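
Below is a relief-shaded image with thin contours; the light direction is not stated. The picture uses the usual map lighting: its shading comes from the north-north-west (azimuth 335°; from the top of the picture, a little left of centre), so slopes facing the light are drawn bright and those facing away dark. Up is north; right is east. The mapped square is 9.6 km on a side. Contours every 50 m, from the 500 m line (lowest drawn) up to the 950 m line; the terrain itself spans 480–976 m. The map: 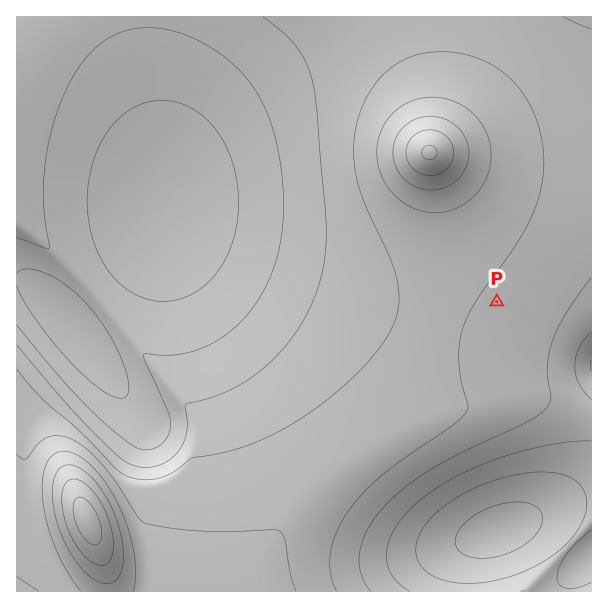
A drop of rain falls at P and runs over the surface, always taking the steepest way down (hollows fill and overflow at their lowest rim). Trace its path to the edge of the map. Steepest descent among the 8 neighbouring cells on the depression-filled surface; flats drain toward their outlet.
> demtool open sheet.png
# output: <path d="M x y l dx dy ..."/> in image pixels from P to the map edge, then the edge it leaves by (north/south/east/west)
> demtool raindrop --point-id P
<path d="M497 302l21 21 24 6 6 3 21 15 12 6 3 0 7 4"/>
exit: east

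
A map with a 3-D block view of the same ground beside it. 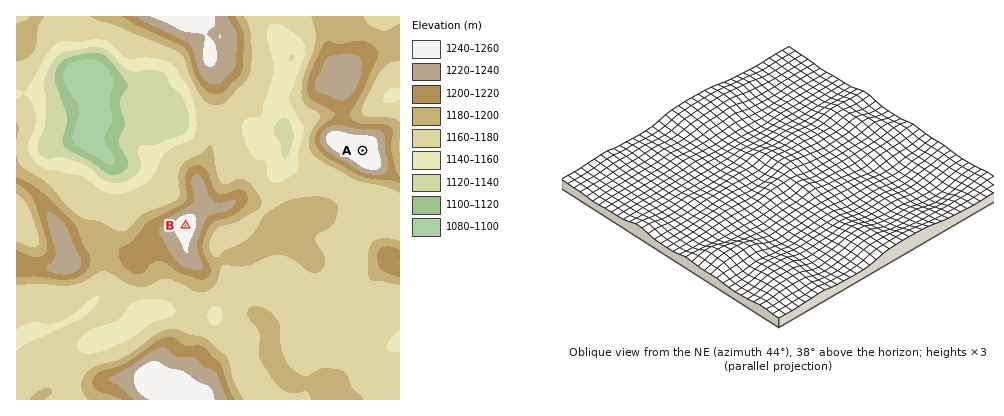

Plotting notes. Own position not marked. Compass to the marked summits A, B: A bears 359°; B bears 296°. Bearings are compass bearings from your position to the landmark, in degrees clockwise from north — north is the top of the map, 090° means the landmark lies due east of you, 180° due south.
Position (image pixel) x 365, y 313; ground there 1170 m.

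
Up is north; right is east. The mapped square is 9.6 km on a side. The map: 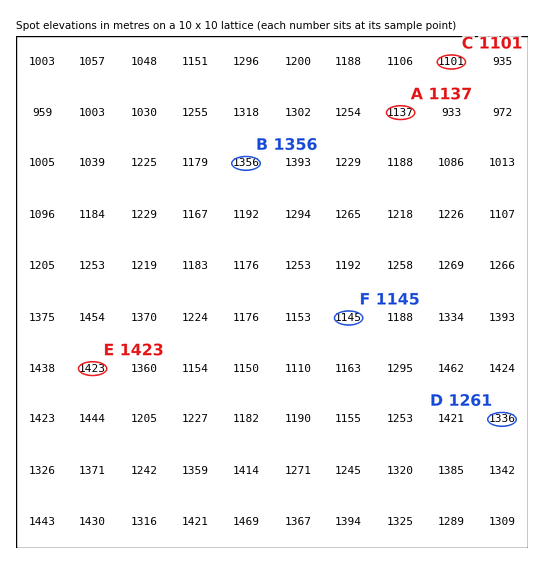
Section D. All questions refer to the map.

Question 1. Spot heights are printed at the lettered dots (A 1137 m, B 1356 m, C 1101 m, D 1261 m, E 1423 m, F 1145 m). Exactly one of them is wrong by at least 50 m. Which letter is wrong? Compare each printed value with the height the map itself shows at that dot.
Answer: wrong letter D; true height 1336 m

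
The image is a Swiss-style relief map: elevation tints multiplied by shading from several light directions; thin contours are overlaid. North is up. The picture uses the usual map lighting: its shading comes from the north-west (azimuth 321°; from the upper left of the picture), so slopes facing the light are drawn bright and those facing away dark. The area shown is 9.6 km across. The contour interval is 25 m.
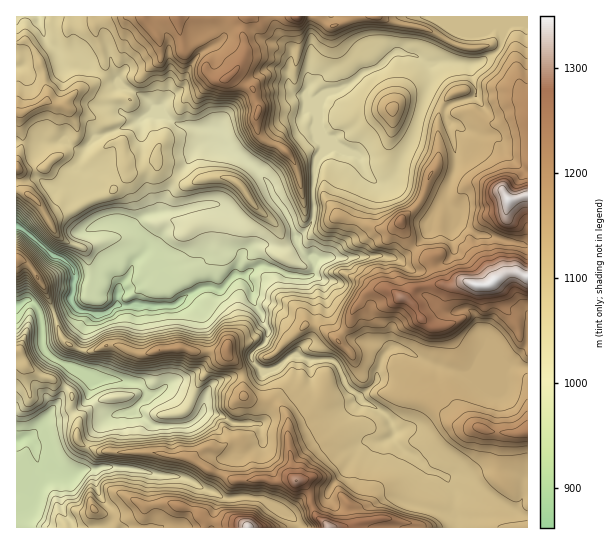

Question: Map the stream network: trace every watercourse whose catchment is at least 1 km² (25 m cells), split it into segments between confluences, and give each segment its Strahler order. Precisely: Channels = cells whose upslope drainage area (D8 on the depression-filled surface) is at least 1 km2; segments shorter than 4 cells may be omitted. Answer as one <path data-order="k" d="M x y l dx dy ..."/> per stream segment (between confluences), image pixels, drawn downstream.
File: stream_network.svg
<path data-order="1" d="M454 510l0-20-9-13"/><path data-order="1" d="M255 498l-5 0-1-1-26 1-8-5-9-3-12-8-13-5-23-2-7-2-4 0-6-3-6 0-1-1-7 0-1-2-25 0-2 2-13 0-13 6-10 0-8-4-8 0-9-8 0-2-1-2 0-6-2-2 0-5-8-8-4 0-2 3-4 0 0 1"/><path data-order="1" d="M491 497l-8-6-10-10-7-4-3 0-1-2-12 0-1 2-4 0"/><path data-order="2" d="M445 477l-7-4-8-2-19-17-6-3-12-12 0-2"/><path data-order="1" d="M365 442l17 0 11-5"/><path data-order="1" d="M263 441l-1-3 0-11-3-4-25 0-1-1-3 0-8-7-11-1-1-1-7 0-8 8-6 4-4 0-2 1-29 0-9-8-8-4-2-3 0-4 6-5 1 0 0-3 3-4 0-5"/><path data-order="2" d="M393 437l1-2 0-6-3-4-1-6-8-8-13-8-3 0-8-8"/><path data-order="3" d="M357 394l-11-9-1-4-3-3 0-4-4-8-8-7-24 0-4-2-13 0-4 4-14 8-12-2-6-5-2-3 0-4 7-8 7-4 2-9 2-1 0-3-6-7 0-5-1-1 0-3-4-4-5-9 0-12-2-2 0-2-4-4-1-4-3 0-1-2"/><path data-order="2" d="M145 390l-7-7-7 0-6-2-7 0-1-2-32 0-7-5-9-4-8-8-8-4-10-9 0-3-1-1 0-20-1-2 0-8-4-9-6-5-6 0-4 4-4 0 0 1"/><path data-order="2" d="M466 373l-8 0-5-3-4 0-6-3-10-2-22-11-5-4-7-1-1-2-7 0-9 10-1 8-4 8 0 5-3 7-12 10-5-1"/><path data-order="1" d="M479 373l-13 0"/><path data-order="1" d="M486 338l0 8-1 3-11 14-1 4-7 6"/><path data-order="4" d="M113 307l-7 6-17 0-2-2-6 0-3-1-7-8 0-7 2-1 0-11 2-5 0-3-4-6 0-3-9-8-12-5-29-26-4 0"/><path data-order="4" d="M242 275l-8 0-13 15-4 0-4-3-11 0-8 6-5 1-4 4-12 8-38-1-1 1-19 0-2 1"/><path data-order="3" d="M315 269l-1 1 0 3-4 4-9 0-2-2-12 0-10-6-4 0-7-3-7 0-17 9"/><path data-order="1" d="M365 257l-16 0-2 1-28 0-2 4-2 7"/><path data-order="3" d="M298 245l5 8 3 2 3 0 6 14"/><path data-order="1" d="M485 235l-8 0-11-9-8-1 0-3-4-5 0-7-8-9 0-7 1-1 0-3 2-1 2-11 4-9 0-19-1-1 0-6-1-1 0-4-2-1-2-11-3-3 0-6"/><path data-order="2" d="M134 229l12 10 0 3 1 1 0 6-6 8-8 6 0 4-3 4 0 3-11 11 0 2-1 2 0 5-1 1 0 8-4 4"/><path data-order="1" d="M127 223l7 6"/><path data-order="1" d="M187 209l-2 0-2 1-5 0-1 1-15 0-1 2-6 0-1 1-5 0-2 1-2 0-11 11 0 3"/><path data-order="1" d="M389 181l-2 1-10 0-3-1-9-10-2-5-2-4 0-3-11-8-17 0-3 2-13 12-4 6"/><path data-order="1" d="M82 173l-5-3 0-5 2-3 7-15"/><path data-order="2" d="M313 171l0 31 1 1 0 11-1 1 0 6-2 2-13 14 0 8"/><path data-order="2" d="M86 147l4-4 12-8 9-4 3 0 4-2 7-2 12-6 2 0 4-4 20 1 2 1 8 2"/><path data-order="1" d="M70 145l4 4 11 0 1-2"/><path data-order="1" d="M467 130l-2 0-8-7-6 0-5-6"/><path data-order="2" d="M321 122l0 28-7 9-1 12"/><path data-order="3" d="M173 121l5 4 8 0 1 1 6 0 1 1 19 0 1 2 4 0 5 5 3 5 0 3 3 4 5 5 5 3 7 7 1 0 19 18 4 7 3 9 8 10 8 16 2 2 0 3 3 4 0 9 4 6"/><path data-order="2" d="M169 117l4 4"/><path data-order="2" d="M446 117l-1-3 1-5 5-6 8-1 6-3 4 0 8-4 0-6-4-10-2-10-2-4"/><path data-order="1" d="M122 82l8 8 7 3 2 2 8 4 8 10 14 8"/><path data-order="1" d="M289 75l0 11 1 3 5 5 7 0 19 28"/><path data-order="2" d="M469 65l-3 0-1-2-10 0-1-1-29 0-4-4-6-3-4 0-1-1-7 0-1-1-7 0-1 1-3 0-16 15-2 0-4 2-4 0-14 12-8 3-10 8-4 1-8 10 0 17"/><path data-order="1" d="M61 62l-4-12-11-9-3-6 0-4-4-8 0-6"/><path data-order="1" d="M207 49l-6 4-8 9-2 4-2 3 0 2-3 6 0 6-1 3-7 7-7 4-8 8 0 4 6 8"/><path data-order="1" d="M501 41l0 6-7 7-4 1-9 7-12 3"/>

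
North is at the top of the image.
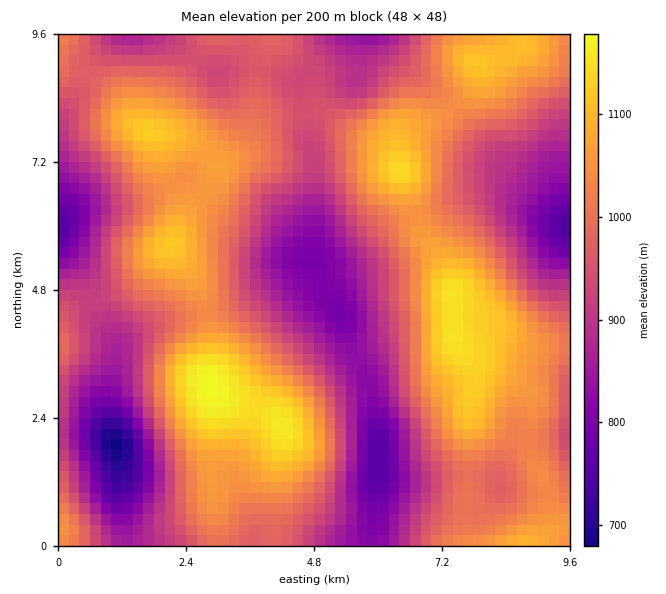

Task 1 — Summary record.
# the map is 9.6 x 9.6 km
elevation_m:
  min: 680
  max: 1180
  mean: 970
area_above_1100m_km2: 9.7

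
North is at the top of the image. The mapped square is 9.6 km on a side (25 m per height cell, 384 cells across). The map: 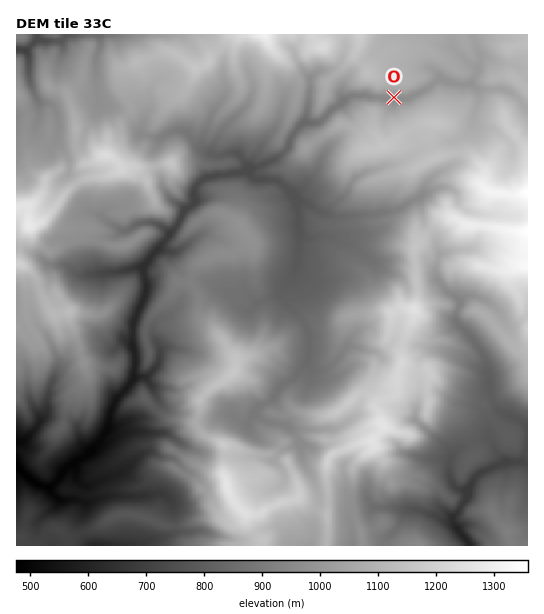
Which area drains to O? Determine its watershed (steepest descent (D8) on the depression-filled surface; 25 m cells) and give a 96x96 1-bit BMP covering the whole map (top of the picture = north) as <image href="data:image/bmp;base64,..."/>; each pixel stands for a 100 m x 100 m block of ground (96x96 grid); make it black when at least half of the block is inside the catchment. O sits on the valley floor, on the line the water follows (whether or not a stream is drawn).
<image width="96" height="96" href="data:image/bmp;base64,Qk2+BAAAAAAAAD4AAAAoAAAAYAAAAGAAAAABAAEAAAAAAIAEAAATCwAAEwsAAAIAAAAAAAAA////AAAAAAAAAAAAAAAAAAAAAAAAAAAAAAAAAAAAAAAAAAAAAAAAAAAAAAAAAAAAAAAAAAAAAAAAAAAAAAAAAAAAAAAAAAAAAAAAAAAAAAAAAAAAAAAAAAAAAAAAAAAAAAAAAAAAAAAAAAAAAAAAAAAAAAAAAAAAAAAAAAAAAAAAAAAAAAAAAAAAAAAAAAAAAAAAAAAAAAAAAAAAAAAAAAAAAAAAAAAAAAAAAAAAAAAAAAAAAAAAAAAAAAAAAAAAAAAAAAAAAAAAAAAAAAAAAAAAAAAAAAAAAAAAAAAAAAAAAAAAAAAAAAAAAAAAAAAAAAAAAAAAAAAAAAAAAAAAAAAAAAAAAAAAAAAAAAAAAAAAAAAAAAAAAAAAAAAAAAAAAAAAAAAAAAAAAAAAAAAAAAAAAAAAAAAAAAAAAAAAAAAAAAAAAAAAAAAAAAAAAAAAAAAAAAAAAAAAAAAAAAAAAAAAAAAAAAAAAAAAAAAAAAAAAAAAAAAAAAAAAAAAAAAAAAAAAAAAAAAAAAAAAAAAAAAAAAAAAAAAAAAAAAAAAAAAAAAAAAAAAAAAAAAAAAAAAAAAAAAAAAAAAAAAAAAAAAAAAAAAAAAAAAAAAAAAAAAAAAAAAAAAAAAAAAAAAAAAAAAAAAAAAAAAAAAAAAAAAAAAAAAAAAAAAAAAAAAAAAAAAAAAAAAAAAAAAAAAAAAAAAAAAAAAAAAAAAAAAAAAAAAAAAAAAAAAAAAAAAAAAAAAAAAAAAAAAAAAAAAAAAAAAAAAAAAAAAAAAAAAAAAAAAAAAAAAAAAAAAAAAAAAAAAAAAAAAAAAAAAAAAAAAAAAAAAAAAAAAAAAAAAAAAAAAAAAAAAAAAAAAAAAAAAAAAAAAAAAAAAAAAAAAAAAAAAAAAAAAAAAAAAAAAAAAAAAAAAAAAAAAAAAAAAAAAAAAAAAAAAAAAAAAAAAAAAAAAAAAAAAAAAAAAAAAAAAAAAAAAAAAAAAAAAAAAAAAAAAAAAAAAAAAAAAAAAAAAAAAAAAAAAAAAAAAAAAAAAAAAAAAAAAAAAAAAAAAAAAAAAAAAAAAAAAAAAAAAAAAH8AAAAAAAAAAAAAAf8AAAAAAAAAAAAAAP8AAAAAAAAAAAAAAP8AAAAAAAAAAAAAAP8AAAAAAAAAAAAAAf8AAAAAAAAAAAAAA/8AAAAAAAAAAAADh/8AAAAAAAAAAAAD//8AAAAAAAAAAAAD//8AAAAAAAAAAAAH//8AAAAAAAAAAAAH//8AAAAAAAAAAAAH//8AAAAAAAAAAAAf//8AAAAAAAAAAAA///8AAAAAAAAAAAB///8AAAAAAAAAAAD///8AAAAAAAAAAAH///8AAAAAAAAAAAH///8AAAAAAAAAAAH///8AAAAAAAAAAAH///8AAAAAAAAAAAP///8AAAAAAAAAAD////8AAAAAAAAAAD////8AAAAAAAAAAH////8AAAAAAAAAAP////8AAAAAAAAAAP////8AAAAAAAAAAP////8AAAAAAAAAAP////8AAAAAAAAAAP////8="/>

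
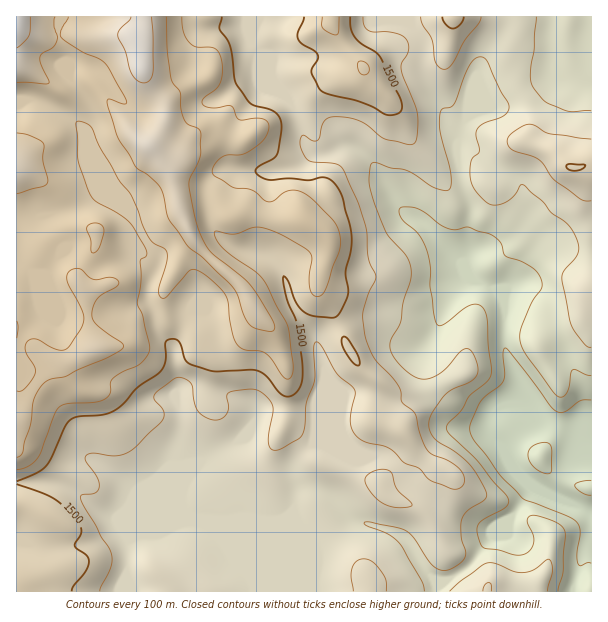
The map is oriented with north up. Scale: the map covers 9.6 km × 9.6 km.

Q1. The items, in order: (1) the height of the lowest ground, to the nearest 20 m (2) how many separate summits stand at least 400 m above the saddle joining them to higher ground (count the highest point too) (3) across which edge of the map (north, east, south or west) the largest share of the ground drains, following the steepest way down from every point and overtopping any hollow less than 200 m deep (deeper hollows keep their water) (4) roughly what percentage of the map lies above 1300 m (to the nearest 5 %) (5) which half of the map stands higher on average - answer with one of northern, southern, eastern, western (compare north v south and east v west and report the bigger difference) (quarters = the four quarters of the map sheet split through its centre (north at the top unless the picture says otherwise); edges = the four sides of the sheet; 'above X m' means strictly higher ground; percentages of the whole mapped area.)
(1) The lowest ground is at about 1040 m.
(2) Counting only tops that stand 400 m proud, the map has 1 summit.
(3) Most of the ground drains across the eastern edge.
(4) Ground above 1300 m makes up about 80 % of the sheet.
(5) Taken as a whole, the western half is higher than the eastern.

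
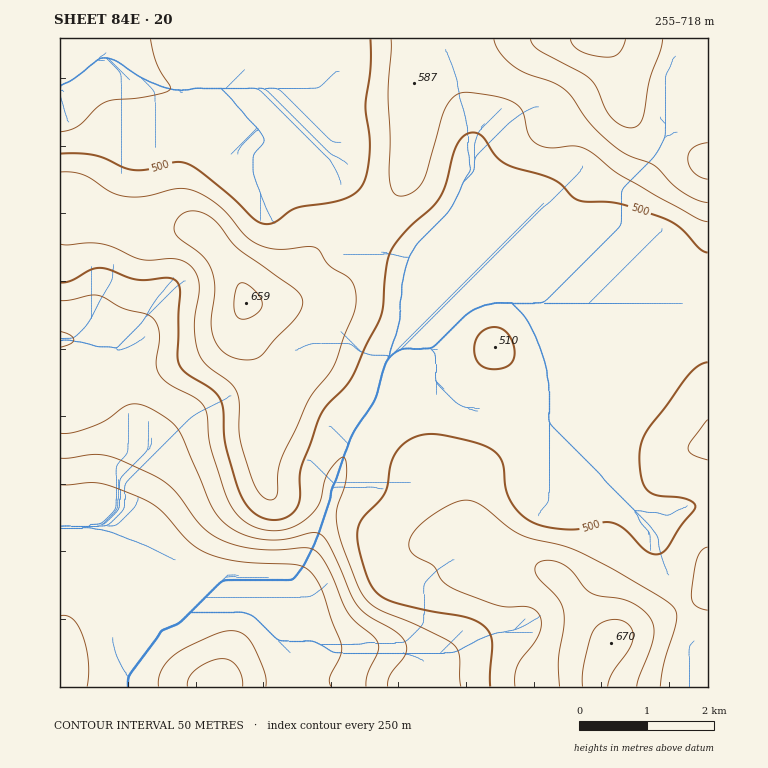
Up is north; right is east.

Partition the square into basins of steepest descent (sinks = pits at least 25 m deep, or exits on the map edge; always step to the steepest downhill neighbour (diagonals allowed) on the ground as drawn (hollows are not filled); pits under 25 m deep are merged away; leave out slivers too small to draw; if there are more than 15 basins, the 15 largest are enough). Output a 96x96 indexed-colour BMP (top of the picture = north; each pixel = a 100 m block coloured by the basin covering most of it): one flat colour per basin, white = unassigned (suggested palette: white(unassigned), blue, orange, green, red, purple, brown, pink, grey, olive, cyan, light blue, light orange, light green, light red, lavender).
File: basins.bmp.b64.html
<image width="96" height="96" href="data:image/bmp;base64,Qk12EgAAAAAAAHYAAAAoAAAAYAAAAGAAAAABAAQAAAAAAAASAAATCwAAEwsAABAAAAAAAAAA////ALR3HwAOf/8ALKAsACgn1gC9Z5QAS1aMAMJ34wB/f38AIr28AM++FwDox64AeLv/AIrfmACWmP8A1bDFABERERERERERERERERERERERERERERERERERERERERERERERERERERMzMzMzMzMzMxERERERERERERERERERERERERERERERERERERERERERERERERERERMzMzMzMzMzMxEREREREREREREREREREREREREREREREREREREREREREREREREREREzMzMzMzMzMxEREREREREREREREREREREREREREREREREREREREREREREREREREREzMzMzMzMzMxEREREREREREREREREREREREREREREREREREREREREREREREREREREzMzMzMzMzMxERERERERERERERERERERERERERERERERERERERERERERERERERERETMzMzMzMzMxERERERERERERERERERERERERERERERERERERERERERERERERERERERMzMzMzMzMxEREREREREREREREREREREREREREREREREREREREREREREREREREREREzMzMzMzMxERERERERERERERERERERERERERERERERERERERERERERERERERERERERMzMzMzMxERERERERERERERERERERERERERERERERERERERERERERERERERERERERETMzMzMxEREREREREREREREREREREREREREREREREREREREREREREREREREREREREREzMzMxERERERERERERERERERERERERERERERERERERERERERERERERERERERERERERMzMxERERERERERERERERERERERERERERERERERERERERERERERERERERERERERERERMxERERERERERERERERERERERERERERERERERERERERERERERERERERERERERERERExERERERERERERERERERERERERERERERERERERERERERERERERERERERERERERERERERERERERERERERERERERERERERERERERERERERERERERERERERERERERERERERERERERERERERERERERERERERERERERERERERERERERERERERERERERERERERERERERERERERERERERERERERERERERERERERERERERERERERERERERERERERERERERERERERERERERERERERERERERERERERERERERERERERERERERERERERERERERERERERERERERERERERERERERERERERERERERERERERERERERERERERERERERERERERERERERERERERERERERERERERERERERERERERERERERERERERERERERERERERERERERERERERERERERERERERERERERERERERERERERERERERERERERERERERERERERERERERERERERERERERERERERERERERERERERERERERERERERERERERERERERERERERERERERERERERERERERERERERERERERERERERERERERERERERERERERERERERERERERERERERERERERERERERERERERERERERERERERERERERERERERERERERERERERERERERERERERERERERERERERERERERERERERERERERERERERERERERERERERERERERERERERERERERERERERERERERERERERERERERERERERERERERERERERERERERERERERERERERERERERERERERERERERERERERERERERERERERERERERERERERERERERERERERERERERERERERERERERERERERERERERERERERERERERERERERERERERERERERERERERERERERERERERERERERERERERERERERERERERERERERERERERERERERERERERERERERERERERERERERERERERERERERERERERERERERERERERERERERERERERERERERERERERERERERERERERERERERERERERERERERERERERERERERERERERERERERERERERERERERERERERERERERERERERERERERERERERERERERERERERERERERERERERERERERERERERERERERERERERERERERERERERERERERERERERERERERERERERERERERERERERERERERERERERERERERERERERERERERERERERERERERERERERERERERERERERERERERERERERERERERERERERERERERERERERERERERERERERERERERERERERERERERERERERERERERERERERERERERERERERERERERERERERERERERERERERERERERERERERERERERERERERERERERERERERERERERERERERERERERERERERERERERERERERERERERERERERERERERERERERERERERERERERERERERERERERERERERERERERERERERERERERERERERERERERERERERERERERERERERERERERERERERERERERERERERERERERERERERERERERERERERERERERERERERERERERERERERERERERERERERERERERERERERERERERERERERERERERERERERERERERERERERERERERERERERERERERERERERERERERERERERERERERERERERERERERERERERERERERERERERERERERERERERERERERERERERERERERERERERERERERERERERERERERERERERERERERERERERERERERERERERERERERERERERERERERERERERERERERERERERERERERERERERERERERERERERERERERERERERERERERERERERERERERERERERERERERERERERERERERERERERERERERERERERERERERERERERERERERERERERERERERERERERERERERERERERERERERERERERERERERERERERERERERERERERERERERERERERERERERERERERERERERERERERERERERERERERERERERERERERERERERERERERERERERERERERERERERERERERERERERERERERERERERERERERERERERERERERERERERERERERERERERERERERERERERERERERERERERERERERERERERERERERERERERERERERERERERERERERERERERERERERERERERERERERERERERERERERERERERERERERERERERERERERERERERERERERERERERERERERERERERERERERERERERERERERERERERERERERERERERERERERERERERERERERERERERERERERERERERERERERERERERERERERERERERERERERERERERERERERERERERERERERERERERERERERERERERERERERERERERERERERERERERERERERERERERERERERERERERERERERERERERERERERERERERERERERERERERERERERERERERERERERERERERERERERERERERERERERERERERERERERERERERERERERERERERERERERERERERERERERERERIiIRERERERERERERERERERERERERERERERERERERERERERERERERERERERERERESIiIiERERERERERERERERERERERERERERERERERERERERERERERERERERERERERESIiIiIREREREREREREREREREREREREREREREREREREREREREREREREREREREREREiIiIiIREREREREREREREREREREREREREREREREREREREREREREREREREREREREREiIiIiIhERERERERERERERERERERERERERERERERERERERERERERERERERERERERIiIiIiIhERERERERERERERERERERERERERERERERERERERERERERERERERERERESIiIiIiIiERERERERERERERERERERERERERERERERERERERERERERERERERERERESIiIiIiIiIREREREREREREREREREREREREREREREREREREREREREREREREREREREiIiIiIiIiIhERERERERERERERERERERERERERERERERERERERERERERERERERERIiIiIiIiIiIiIRERERERERERERERERERERERERERERERERERERERERERERERERESIiIiIiIiIiIiIiERERERERERERERERERERERERERERERERERERERERERESIiIiIiIiIiIiIiIiIiIiIhERERERERERERERERERERERERERERERERERERERIiIiIiIiIiIiIiIiIiIiIiIiIiIRERERERERERERERERERERERERERERERERERIiIiIiIiIiIiIiIiIiIiIiIiIiIiIhEREREREREREREREREREREREREREREREREiIiIiIiIiIiIiIiIiIiIiIiIiIiIiIiERERERERERERERERERERERERERERERESIiIiIiIiIiIiIiIiIiIiIiIiIiIiIiIiERERERERERERERERERERERERERERERESIiIiIiIiIiIiIiIiIiIiIiIiIiIiIiIiIRERERERERERERERERERERERERERERESIiIiIiIiIiIiIiIiIiIiIiIiIiIiIiIiIhERERERERERERERERERERERERERERESIiIiIiIiIiIiIiIiIiIiIiIiIiIiIiIiIhERERERERERERERERERERERERERERESIiIiIiIiIiIiIiIiIiIiIiIiIiIiIiIiIhERERERERERERERERERERERERERERESIiIiIiIiIiIiIiIiIiIiIiIiIiIiIiIiIiERERERERERERERERERERERERERERESIiIiIiIiIiIiIiIiIiIiIiIiIiIiIiIiIiERERERERERERERERERERERERERERESIiIiIiIiIiIiIiIiIiIiIiIiIiIiIiIiIiERERERERERERERERERERERERERERESIiIiIiIiIiIiIiIiIiIiIiIiIiIiIiIiIiERERERERERERERERERERERERERERESIiIiIiIiIiIiIiIiIiIiIiIiIiIiIiIiIiERERERERERERERERERERERERERERESIiIiIiIiIiIiIiIiIiIiIiIiIiIiIiIiIiERERERERERERERERERERERERERERESIiIiIiIiIiIiIiIiIiIiIiIiIiIiIiIiIiERERERERERERERERERERERERERERESIiIiIiIiIiIiIiIiIiIiIiIiIiIiIiIiIiERERERERERERERERERERERERERERESIiIiIiIiIiIiIiIiIiIiIiIiIiIiIiIiIiERERERERERERERERERERERERERERESIiIiIiIiIiIiIiIiIiIiIiIiIiIiIiIiIiERERERERERERERERERERERERERERESIiIiIiIiIiIiIiIiIiIiIiIiIiIiIiIiIiERERERERERERERERERERERERERERESIiIiIiIiIiIiIiIiIiIiIiIiIiIiIiIiIiERERERERERERERERERERERERERERESIiIiIiIiIiIiIiIiIiIiIiIiIiIiIiIiIiERERERERERERERERERERERERERERESIiIiIiIiIiIiIiIiIiIiIiIiIiIiIiIiIiERERERERERERERERERERERERERERESIiIiIiIiIiIiIiIiIiIiIiIiIiIiIiIiIiERERERERERERERERERERERERERERESIiIiIiIiIiIiIiIiIiIiIiIiIiIiIiIiIiERERERERERERERERERERERERERERESIiIiIiIiIiIiIiIiIiIiIiIiIiIiIiIiIiERERERERERERERERERERERERERERESIiIiIiIiIiIiIiIiIiIiIiIiIiIiIiIiIiERERERERERERERERERERERERERERESIiIiIiIiIiIiIiIiIiIiIiIiIiIiIiIiIiEREREREREREREREREREREREREREREQ=="/>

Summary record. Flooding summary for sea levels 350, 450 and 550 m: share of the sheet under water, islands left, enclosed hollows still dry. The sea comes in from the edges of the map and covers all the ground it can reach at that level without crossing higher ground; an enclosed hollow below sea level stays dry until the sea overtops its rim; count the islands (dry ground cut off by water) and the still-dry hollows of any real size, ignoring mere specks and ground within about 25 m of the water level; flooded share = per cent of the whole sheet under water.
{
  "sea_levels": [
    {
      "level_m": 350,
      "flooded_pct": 12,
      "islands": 0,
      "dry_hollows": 0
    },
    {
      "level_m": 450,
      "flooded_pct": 22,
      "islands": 0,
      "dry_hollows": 0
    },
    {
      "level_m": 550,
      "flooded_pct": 76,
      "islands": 0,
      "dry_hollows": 0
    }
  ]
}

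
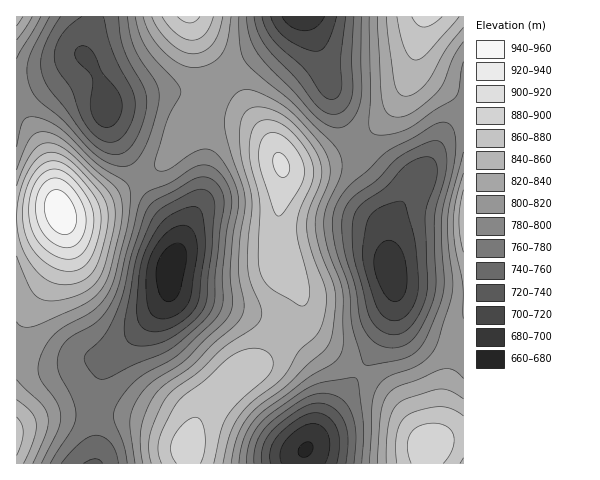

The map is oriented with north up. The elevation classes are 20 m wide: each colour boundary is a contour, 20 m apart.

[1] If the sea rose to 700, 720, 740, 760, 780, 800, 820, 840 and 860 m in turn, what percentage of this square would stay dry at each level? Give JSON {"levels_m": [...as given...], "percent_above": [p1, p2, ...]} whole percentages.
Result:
{"levels_m": [700, 720, 740, 760, 780, 800, 820, 840, 860], "percent_above": [96, 91, 83, 73, 62, 49, 35, 25, 15]}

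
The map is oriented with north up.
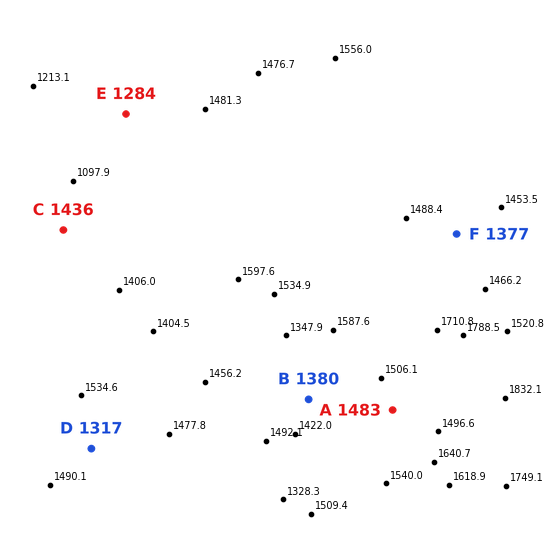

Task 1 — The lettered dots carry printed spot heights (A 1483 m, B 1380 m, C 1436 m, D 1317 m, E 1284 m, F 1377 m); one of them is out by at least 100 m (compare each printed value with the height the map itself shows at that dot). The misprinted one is C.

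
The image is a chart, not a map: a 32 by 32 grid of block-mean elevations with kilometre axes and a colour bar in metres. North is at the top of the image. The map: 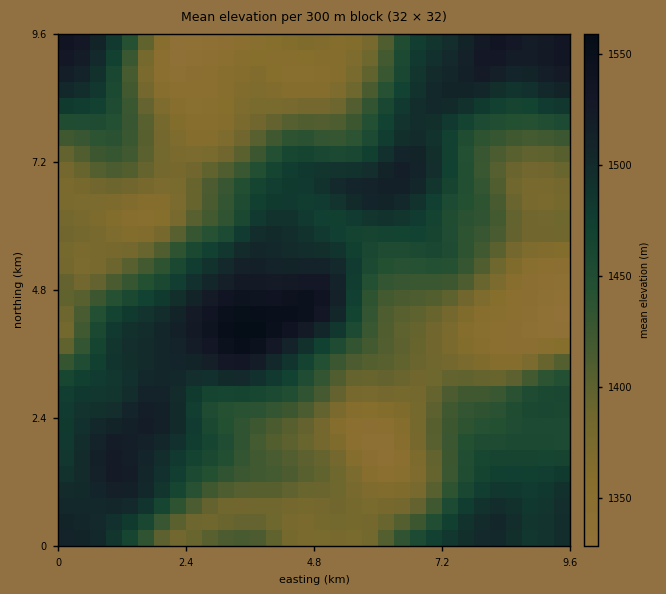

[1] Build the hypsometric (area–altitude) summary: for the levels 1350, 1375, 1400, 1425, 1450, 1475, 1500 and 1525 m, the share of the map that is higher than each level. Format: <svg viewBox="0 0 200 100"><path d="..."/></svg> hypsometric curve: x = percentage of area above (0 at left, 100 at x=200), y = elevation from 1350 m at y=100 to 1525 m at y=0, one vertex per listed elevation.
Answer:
<svg viewBox="0 0 200 100"><path d="M191 100l-24-14-33-15-22-14-22-14-25-14-31-15-25-14"/></svg>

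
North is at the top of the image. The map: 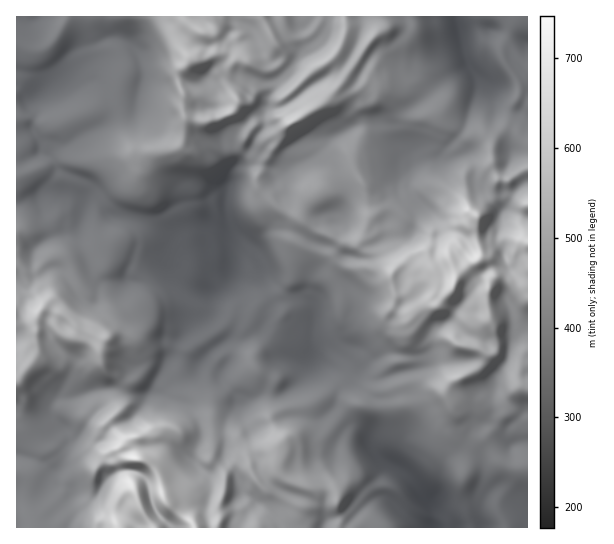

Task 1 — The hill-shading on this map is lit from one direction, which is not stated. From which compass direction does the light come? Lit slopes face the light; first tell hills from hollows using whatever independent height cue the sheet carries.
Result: NW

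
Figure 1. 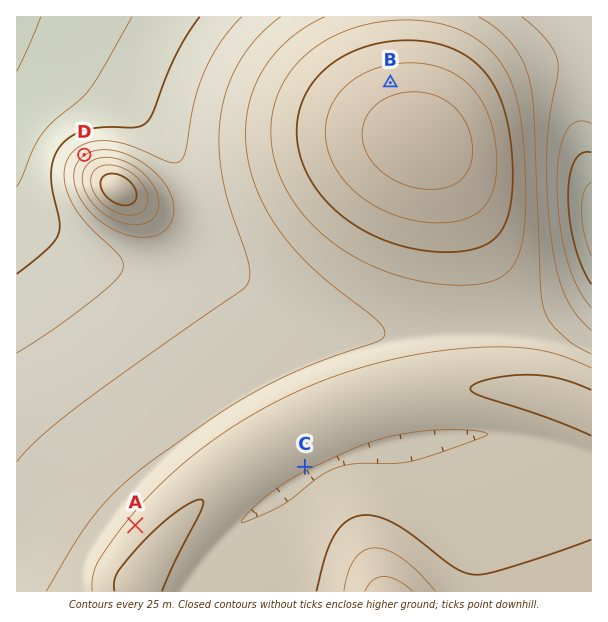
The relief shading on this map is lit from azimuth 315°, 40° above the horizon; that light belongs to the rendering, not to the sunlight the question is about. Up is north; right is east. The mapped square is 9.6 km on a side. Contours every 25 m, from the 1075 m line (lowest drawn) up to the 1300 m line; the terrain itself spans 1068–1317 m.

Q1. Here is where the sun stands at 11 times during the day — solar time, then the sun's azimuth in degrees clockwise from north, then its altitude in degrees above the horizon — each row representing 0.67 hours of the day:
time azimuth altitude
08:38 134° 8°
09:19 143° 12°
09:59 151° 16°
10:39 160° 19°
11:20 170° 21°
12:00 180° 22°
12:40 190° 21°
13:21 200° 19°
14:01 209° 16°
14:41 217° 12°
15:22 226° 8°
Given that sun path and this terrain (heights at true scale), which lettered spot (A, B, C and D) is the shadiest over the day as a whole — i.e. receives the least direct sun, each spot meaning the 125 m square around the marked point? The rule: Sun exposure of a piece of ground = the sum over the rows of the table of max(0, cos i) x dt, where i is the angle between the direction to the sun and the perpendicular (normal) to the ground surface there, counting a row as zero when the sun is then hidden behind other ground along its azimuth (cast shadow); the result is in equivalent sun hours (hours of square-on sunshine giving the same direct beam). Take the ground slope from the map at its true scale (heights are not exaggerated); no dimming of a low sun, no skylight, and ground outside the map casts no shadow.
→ D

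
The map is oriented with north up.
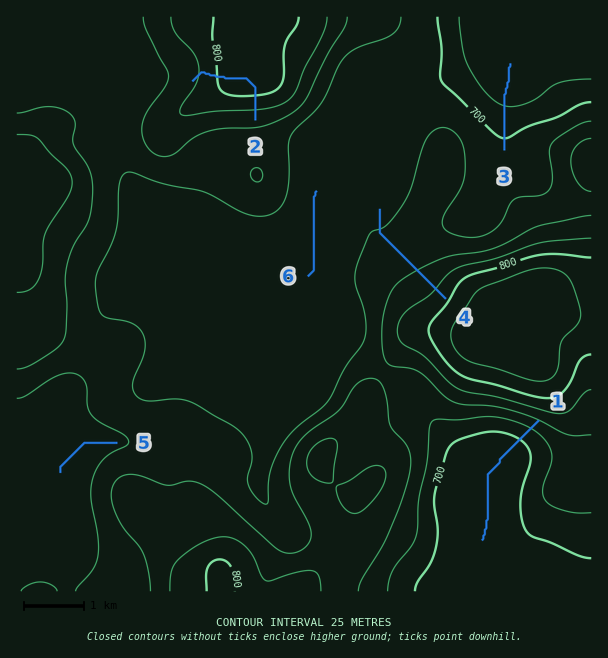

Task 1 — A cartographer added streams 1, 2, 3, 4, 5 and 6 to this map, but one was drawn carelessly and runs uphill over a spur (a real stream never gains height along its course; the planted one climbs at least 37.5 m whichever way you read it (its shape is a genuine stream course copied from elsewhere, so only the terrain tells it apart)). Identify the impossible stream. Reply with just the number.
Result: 2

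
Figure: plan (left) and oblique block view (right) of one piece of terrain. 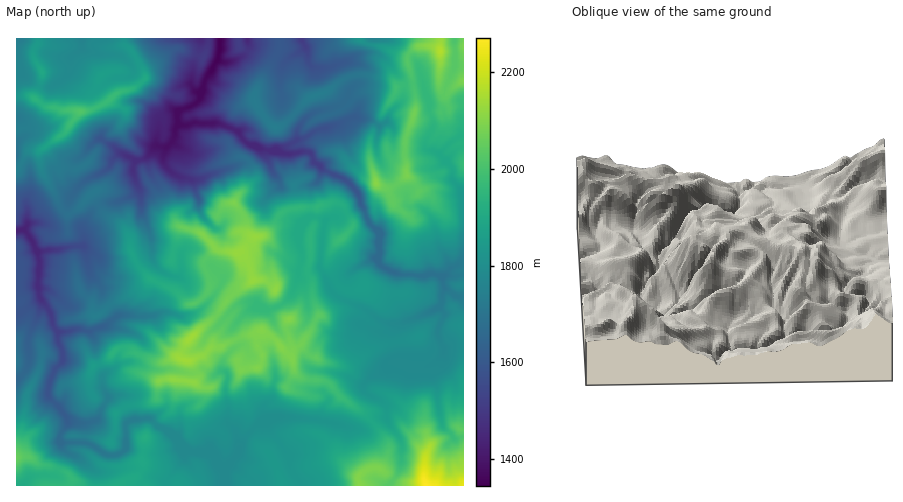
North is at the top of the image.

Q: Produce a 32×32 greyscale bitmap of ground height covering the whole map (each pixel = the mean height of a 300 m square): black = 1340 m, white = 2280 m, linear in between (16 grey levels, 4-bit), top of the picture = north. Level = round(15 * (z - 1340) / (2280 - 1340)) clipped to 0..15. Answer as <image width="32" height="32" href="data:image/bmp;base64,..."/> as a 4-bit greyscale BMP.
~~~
<image width="32" height="32" href="data:image/bmp;base64,Qk12AgAAAAAAAHYAAAAoAAAAIAAAACAAAAABAAQAAAAAAAACAAATCwAAEwsAABAAAAAAAAAAAAAAABEREQAiIiIAMzMzAERERABVVVUAZmZmAHd3dwCIiIgAmZmZAKqqqgC7u7sAzMzMAN3d3QDu7u4A////AJmqmImZiIh3eIiIisy73u6qmXeImYh3d3iIiJq8us7dunZnd4mHd3d4iIiZmrrNu6l2ZoeJh4d3eIiIiImpvLuIdVZ3d4iIh3d4iIiJmaubdlVneIiZmYiIiImZmYmqmXZGd3eJqrupmJqqqoiIiYlmRnh4m8zMuqqruqmHd3eIVkRoiaq8zLvMq7qZh3d3eFVUZ4mqvMzLzLy7mIh3d3dVRFV4iavMy8zMupiHd4d3RDRVVniKvLu8vLuYd3d3d0Q0VmZneKq7qqu7mIiHd2dDNFZneImru7q6qoiIiIdmQkRVVomZmrvMypmIiHd3Z0I0VFeIiZu7zLqZiHdmdmZCNERXh4mbzMyqmZmGeId3MkREV4eKq7zMuZmahniIhyNFRWd2m7qry6mZmZZ5qZgzRVVmVomIu7mamZl3m6qpRFVmVURmZquneImYWbu6qFVmVWU0QzR5l1ZmZWu7uqhmZmVEMyIzRWZFVEaLq7qZZ3ZmQyISI0VTMzRXiqupmWeIZUQyESNEIzM0VnmrqZlniYZWQhESIjVlRERXirqqZ5qpiGMhEiRWVlVVVoq6qomZmalkIhE0ZlVmVVaaurp4d4iZl0IRI1ZVVWVWmqq7eId4iIhTIRNFRERFZoqqy3h3d3iGVDISNERERFeKu8t4d3d4dUQyEiNENFZ3ibzL"/>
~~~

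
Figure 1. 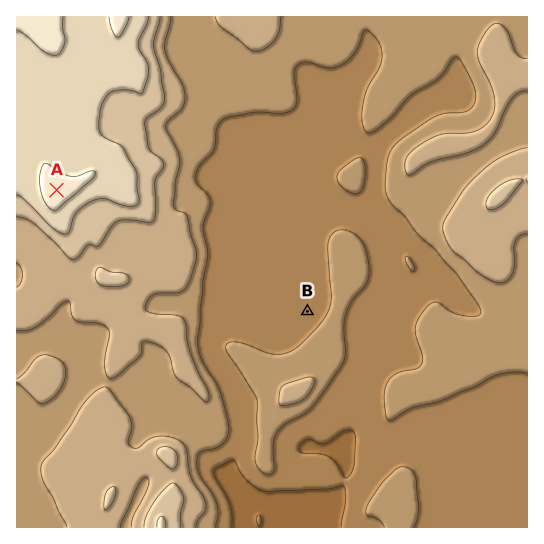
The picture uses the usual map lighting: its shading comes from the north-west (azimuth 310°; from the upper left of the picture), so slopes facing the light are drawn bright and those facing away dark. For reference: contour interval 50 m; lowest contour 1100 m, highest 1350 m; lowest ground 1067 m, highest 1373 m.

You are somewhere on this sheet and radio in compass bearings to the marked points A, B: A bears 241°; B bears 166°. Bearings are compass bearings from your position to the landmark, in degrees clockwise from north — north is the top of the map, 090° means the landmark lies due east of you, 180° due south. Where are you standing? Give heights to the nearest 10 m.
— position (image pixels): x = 250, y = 83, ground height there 1180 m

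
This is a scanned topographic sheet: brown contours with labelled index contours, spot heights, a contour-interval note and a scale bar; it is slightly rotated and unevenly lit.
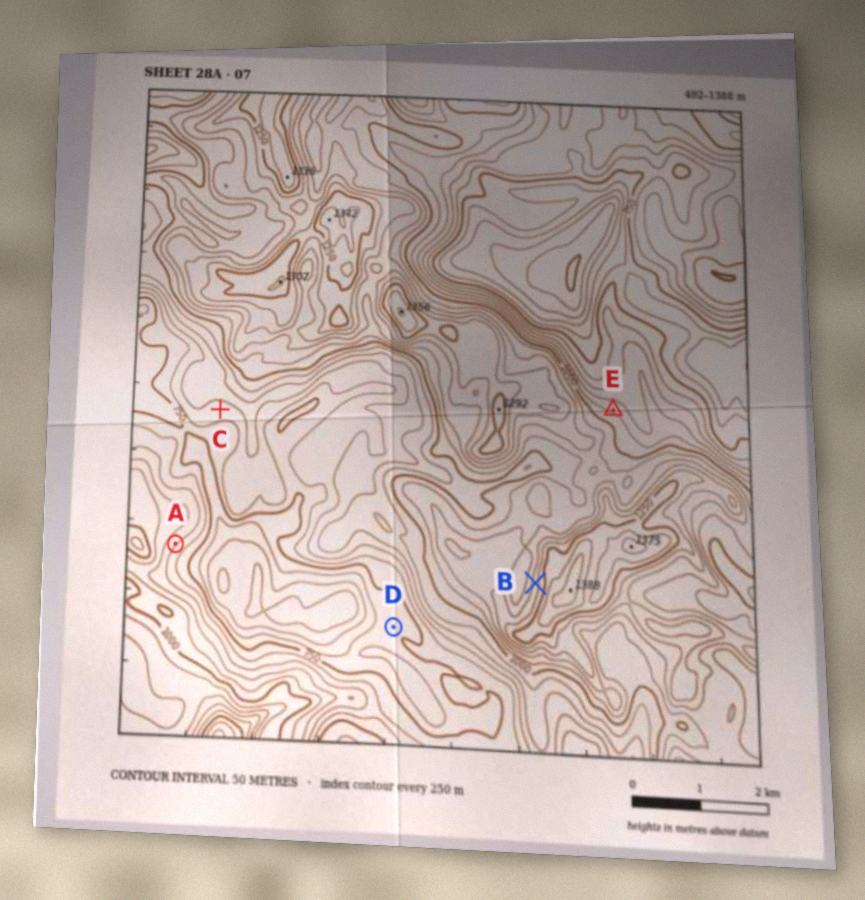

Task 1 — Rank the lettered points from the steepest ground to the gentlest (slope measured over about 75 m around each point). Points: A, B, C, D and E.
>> B A E C D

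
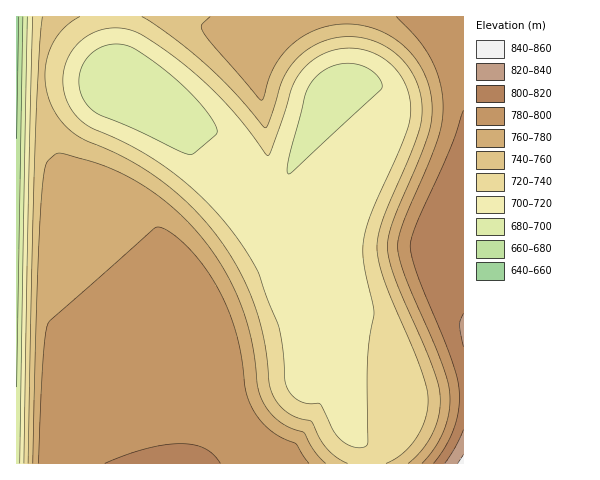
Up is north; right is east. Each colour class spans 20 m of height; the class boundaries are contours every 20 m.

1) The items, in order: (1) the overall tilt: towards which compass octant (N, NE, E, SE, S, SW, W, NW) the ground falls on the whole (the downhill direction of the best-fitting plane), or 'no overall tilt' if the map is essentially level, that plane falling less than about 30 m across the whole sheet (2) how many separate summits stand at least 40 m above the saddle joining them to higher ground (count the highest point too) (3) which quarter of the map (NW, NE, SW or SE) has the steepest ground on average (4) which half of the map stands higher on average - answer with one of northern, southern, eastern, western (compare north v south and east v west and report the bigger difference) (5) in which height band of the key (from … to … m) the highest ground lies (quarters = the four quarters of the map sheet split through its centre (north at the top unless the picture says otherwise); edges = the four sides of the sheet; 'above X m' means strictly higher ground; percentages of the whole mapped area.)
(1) On the whole the ground falls towards the north.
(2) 2 summits rise at least 40 m above their surroundings.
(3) The steepest ground, on average, is in the north-west quarter.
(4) Taken as a whole, the southern half is higher than the northern.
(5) Between 840 and 860 m: that is the band holding the highest ground.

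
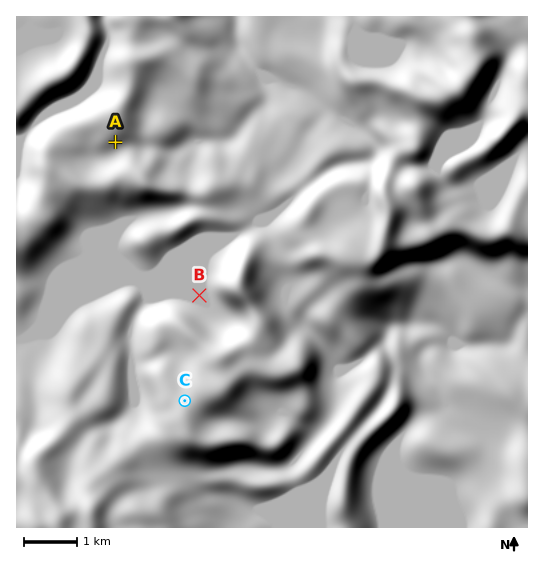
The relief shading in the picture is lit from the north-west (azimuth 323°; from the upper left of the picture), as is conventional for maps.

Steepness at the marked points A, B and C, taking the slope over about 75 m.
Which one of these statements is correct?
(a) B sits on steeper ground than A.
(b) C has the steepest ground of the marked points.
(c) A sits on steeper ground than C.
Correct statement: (c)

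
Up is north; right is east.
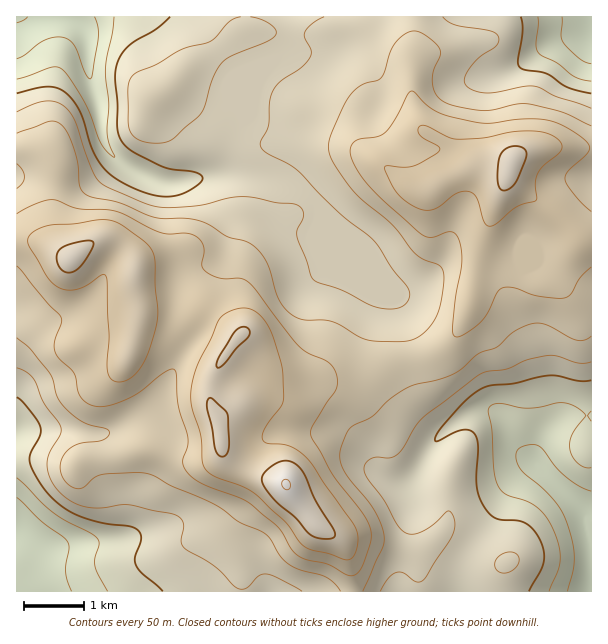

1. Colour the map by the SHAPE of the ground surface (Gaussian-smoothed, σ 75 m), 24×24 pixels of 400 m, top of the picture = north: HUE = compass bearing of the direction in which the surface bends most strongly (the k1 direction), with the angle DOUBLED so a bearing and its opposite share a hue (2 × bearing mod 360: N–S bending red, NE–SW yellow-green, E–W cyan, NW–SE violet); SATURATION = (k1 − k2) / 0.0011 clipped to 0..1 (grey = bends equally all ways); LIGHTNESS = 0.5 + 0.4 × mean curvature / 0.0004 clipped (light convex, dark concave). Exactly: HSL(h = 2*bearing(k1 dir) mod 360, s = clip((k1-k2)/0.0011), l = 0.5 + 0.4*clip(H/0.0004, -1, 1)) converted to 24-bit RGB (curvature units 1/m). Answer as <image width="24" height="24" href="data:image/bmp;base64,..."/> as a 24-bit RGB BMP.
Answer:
<image width="24" height="24" href="data:image/bmp;base64,Qk32BgAAAAAAADYAAAAoAAAAGAAAABgAAAABABgAAAAAAMAGAAATCwAAEwsAAAAAAAAAAAAAfYSOcGWXiHSWkYWNlYeMinqJhIt6fISFeomMq6GNcD5xe1I1SUomtbsrmuFYKDhhh6WfnYOcUlaOk4mhvamXqqZ/cJhrLD1qkXyQVVNvXohrnaR6gXykpICqpJOjgXyPiIN5k3xwYzKCz1uWs3iCyvXTmNCmJ1eKaH6ln4KGVXuHb5WmxLbFz8LOoaS5KSJ9bzw/aTcsWlAcYnsbPF8jU3Y6gZNgjGZ7lHl5iFVjLBcni8Bd2PPp1O3qw7nULUS2TEWQvIqifaGeS6GVhqSYwbWnooaXPx9fYzJWn0dpsNOkmNbRaXOsdKCfZ3ZRYls8bV0xTiYtm1GmyfzTitqliLWepIOmaS91SD9gpIJkqL2FUZaJWYt+tKeNmkd0TRo9SEueq6TQ3e/ceGGPYXdndndcm1aZuVe2hbC6ZLHo0Of33O/dcbirZZJgVCM0Zi0sNFJft4KAzdCPT3hcSHRdhl9JTg0qsnNSa4LOoL7V7N3ilXXNtofNiJrCU5PLjEXR6fHaNLmwM69749urqktbXCYsUzFHqoh2M4VtQp6e6tDHapqBST9eRCQ3gU+iztzQOFMzWGoor48ZYFwkYJBPrp2FWTZlZCxf8ffUcl1RNmsvioIhd1M1jFBrbll1hKN4p49tE0Qrts1qx36cZCxqVGl8UaaTsr2URjZnmWFduK2ErLF9Mn41U3xJQSdmi9aSt9SXuJWwammYiZuklHOef2OLgpOgdICOr3F9n4pVHl0TWz0fb0JUio91T3lejZlIM0Bdc6h+l7GUxo+zyKuJNHtjGzlc1N2errVdmZpmmW6DepODiGaRi5Kkim+aiXiOk3SVwoqis3iDNjVTWohNYIBUY05PpaRRRlKFd6yEarJpVHeV8N3bXnaqIFZkOqeq7sG+WnZUeKtya46qenOlk4ObdmqfnYiwjGuts36ewZmcZ0yymKy7dGiZYleHuLucYXaqb7ixvZ6+VmCMyraHvXl0S0qMGk5E05l64MHPlNnCQkubhGeUjp6jZX6heHeheVatzX3J1piaZo2XdXKReWeWc1+ZuMWvh21phIlNWXM/h21vnKF01M+hMDaGd4GtM7yU3ePHuJyBPy9djmyRmXtsak5MZ2VJRVNLb0hy7L+3iJaueV2EdVlwcZqCmbeQeVduumVKTbg4NnVuuaV5rM19LDpif6WFZIN7s75OnnRJPjVFb29Pf2VSfWppfXd0WU9gM0pT4NauuHeId1udioq5kKaznKOFU0tzuMvU6tzbIVRgd8Z408OnOThncI5WWIB1sbWTpHSPY0t9d3F8f359f39/fFRziENILW5ImMNPuJRqY4KIc4CCnVtutZRmianUmdbS2bPeyp7la+PNpJLRjVXTvc7YUnmzp6OCkFN0f1p8fHl/f39/emJsXS9QtJNvabSAP4mA0baMR3ZhbFRiiWddy9bFjqKffKp5S66iwsffvMXcV0izgHbAxHqflEBukndhgVtuhHeCe3qAe1VjZi09akNNoMaDjbB1MGFrz5iBjoNNRF9uk9e3ibqoi3VXw7JBN4QjL4snjphZSyIpLiIQf1IupGBjoml1jmp9hnd7fFludjdjmmKXmcjKttjbyqzGPUd4WKep3LWtOda4aKx2cmxbbHVCwtCOktWMJ6KJMAMGMBADeIkkQGkjWG4wh4lQhIVpfGdqekl8eF2UpMXFn9nHcoWToXmgrX/ETWuo6dfKmGRQU1wvW2I2scLYu8+wz+u6JAAzxRVtqNzKlrfGg4m1epClfZWafn6PdWyMVV6ijK7GqtvRtFylmGFbZZFhZ6qnbIvO3trr48Lxz8zvm6LqnoCL2di749q0EQAz6tTJxcOgZoBwcISCgIOJeYCCeXF+eXeEWn+Fb6dkboJOX0Vy1Nq+pdvmh6fRUmygkJprtZiDwJy7h2Gfjpmt19u4zUdcGgAz0N6bz7ixoomkYoaEdHt+fn5/bniEgpaXaHSPfZiXnIR6PVJkyu6LPlopREQjQ04yfYxer7NrW5NVhm2ncWtN1KdMhBxHFAVF0OvKm5GtxpaykXWcbHR8fH98dYF8c4BvZXlvZ4R5nnyBW1GC5OGbd0JIUGRCTmY1JGoZbbRQpp9rNUE3Wml4yMCjhjOrGCpqw9WTd31rm399tn6hmHKUfoF2dYB1d358fH1vWXBYbH5fboCZxLagp5XDl3u/l3mroMOHHF4oc3A1U0BFT3JBlJc6WBYtMGhTpMR2eoBweX9qjG9vpoWknpm2iZm6dna1mIa1h4azfqauV4WNvr+JgolhhVuDkoen1Ly8gGypU2eEVmp4"/>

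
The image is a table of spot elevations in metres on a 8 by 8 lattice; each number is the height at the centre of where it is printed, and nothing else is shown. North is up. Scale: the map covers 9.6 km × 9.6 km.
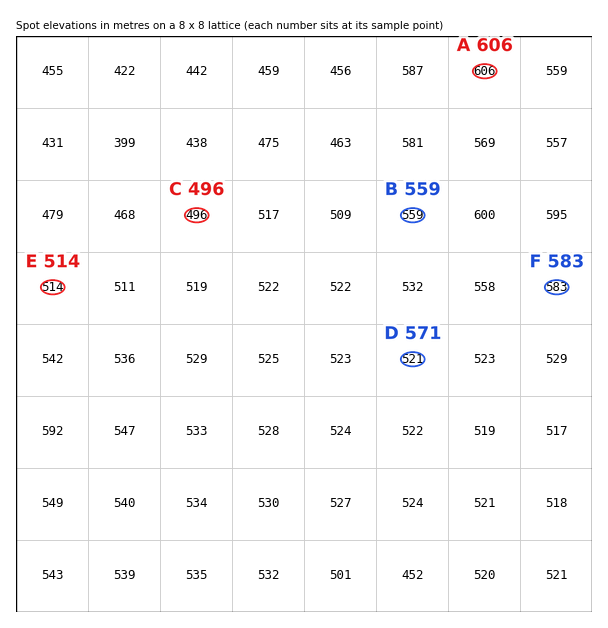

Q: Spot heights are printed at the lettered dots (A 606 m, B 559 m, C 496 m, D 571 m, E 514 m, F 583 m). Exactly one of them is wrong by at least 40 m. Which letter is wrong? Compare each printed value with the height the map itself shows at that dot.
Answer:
D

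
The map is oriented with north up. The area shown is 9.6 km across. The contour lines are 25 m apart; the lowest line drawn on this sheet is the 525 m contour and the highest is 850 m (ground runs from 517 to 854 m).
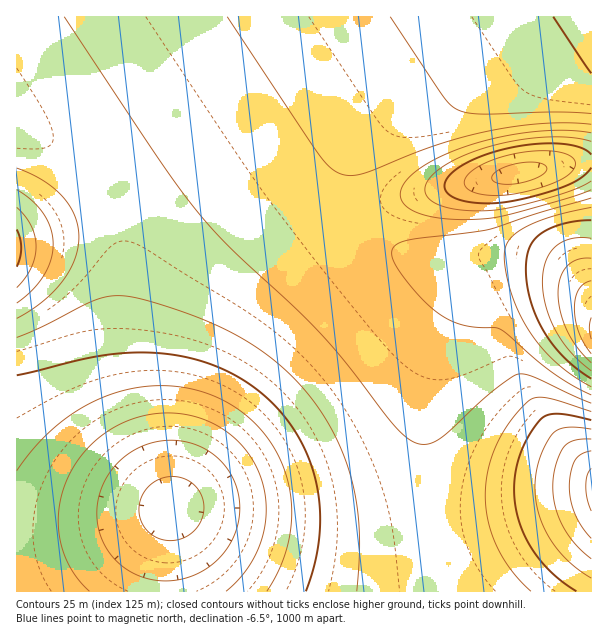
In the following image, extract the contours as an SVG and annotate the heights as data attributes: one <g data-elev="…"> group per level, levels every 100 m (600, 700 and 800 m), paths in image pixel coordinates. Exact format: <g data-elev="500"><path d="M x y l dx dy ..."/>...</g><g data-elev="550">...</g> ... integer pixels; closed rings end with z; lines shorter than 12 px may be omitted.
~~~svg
<g data-elev="600"><path d="M591 578l-23-17-18-22-11-24-4-27 1-15 3-14 6-13 8-12 5-4 8-3 25 2"/><path d="M17 471l20-27 22-21 25-17 27-12 29-7 28-1 27 4 26 9 24 15 19 20 15 23 9 26 4 27-3 29-8 27-14 25"/><path d="M489 195l-19-4-5-5-1-4 2-5 5-6 19-10 27-8 26-2 21 2 7 3 4 5 0 6-4 6-18 10-35 10z"/></g><g data-elev="700"><path d="M17 303l15-12 11-15 7-15 3-16-2-15-7-15-11-14-16-11"/><path d="M591 198l-54 15-48 16-84 12-11 5-2 8 4 12 12 16 15 18 16 14 13 7 12 4 36 4 52 43 20 13 19 10"/><path d="M227 17l92 138 12 13 11 6 9 2 12-2 74-29 55-15 53-7 24 0 22 1"/></g><g data-elev="800"><path d="M591 258l-13 1-11 7-7 12-2 15 2 18 7 19 10 17 14 16"/></g>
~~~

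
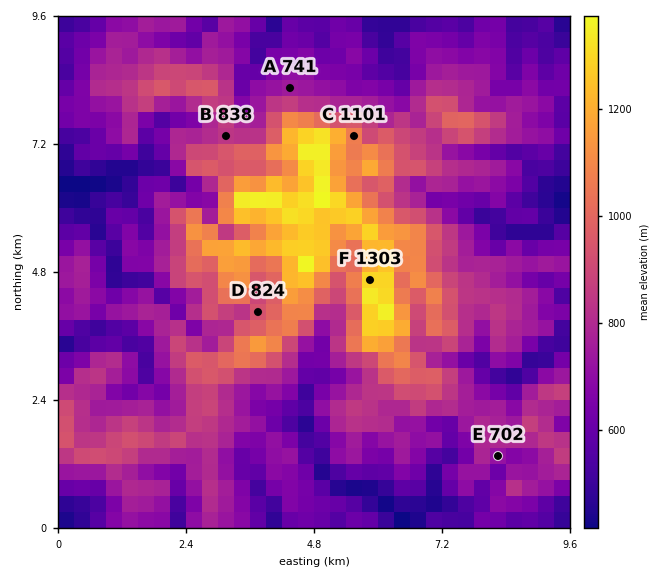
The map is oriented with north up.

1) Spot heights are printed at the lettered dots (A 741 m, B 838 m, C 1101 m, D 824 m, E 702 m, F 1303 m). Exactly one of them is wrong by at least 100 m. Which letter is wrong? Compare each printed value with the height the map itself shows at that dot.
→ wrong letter D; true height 949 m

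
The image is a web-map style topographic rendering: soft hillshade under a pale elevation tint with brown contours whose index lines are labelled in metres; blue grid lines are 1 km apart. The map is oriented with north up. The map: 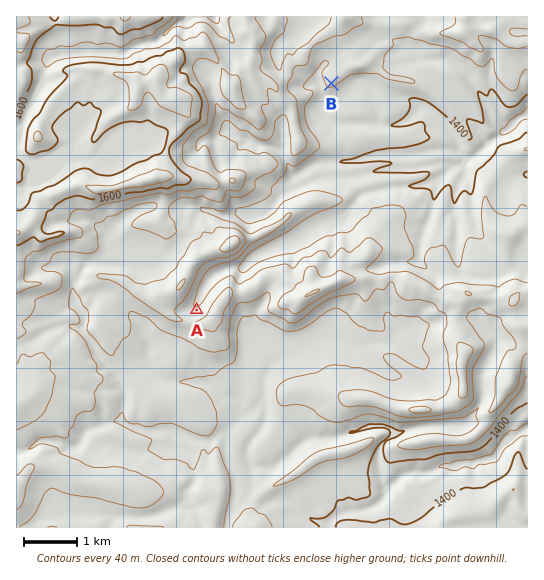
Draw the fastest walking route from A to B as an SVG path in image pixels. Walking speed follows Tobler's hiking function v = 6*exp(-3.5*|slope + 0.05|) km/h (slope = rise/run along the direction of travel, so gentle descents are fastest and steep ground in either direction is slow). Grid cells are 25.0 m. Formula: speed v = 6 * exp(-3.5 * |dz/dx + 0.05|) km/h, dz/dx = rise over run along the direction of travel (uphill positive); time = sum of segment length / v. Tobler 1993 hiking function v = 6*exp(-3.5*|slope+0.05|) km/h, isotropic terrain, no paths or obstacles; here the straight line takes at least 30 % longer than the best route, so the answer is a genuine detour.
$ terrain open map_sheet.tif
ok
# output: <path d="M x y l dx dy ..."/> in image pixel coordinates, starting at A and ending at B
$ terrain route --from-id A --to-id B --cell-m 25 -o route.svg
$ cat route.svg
<path d="M197 310l1-1 13-27 16-16 3-1 23-23 4-8 6-7 6-2 8-8 6-14 15-14 15-30 2-2 3-4 4-8 0-27 5-11 0-13 4-8 0-3"/>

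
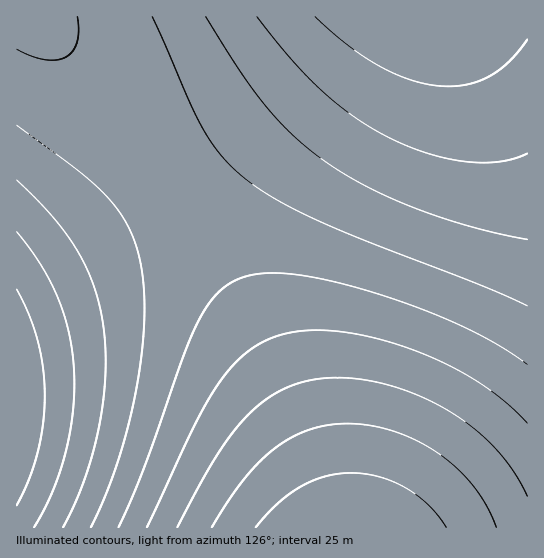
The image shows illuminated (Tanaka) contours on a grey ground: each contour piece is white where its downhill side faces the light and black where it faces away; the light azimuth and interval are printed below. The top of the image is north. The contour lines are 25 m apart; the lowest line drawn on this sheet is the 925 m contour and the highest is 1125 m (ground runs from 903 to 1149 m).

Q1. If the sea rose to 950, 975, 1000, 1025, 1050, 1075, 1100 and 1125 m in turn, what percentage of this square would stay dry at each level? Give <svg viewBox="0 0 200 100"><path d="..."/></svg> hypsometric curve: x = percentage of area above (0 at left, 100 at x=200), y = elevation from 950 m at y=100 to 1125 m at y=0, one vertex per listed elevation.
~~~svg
<svg viewBox="0 0 200 100"><path d="M184 100l-14-14-15-15-20-14-47-14-32-14-24-15-21-14"/></svg>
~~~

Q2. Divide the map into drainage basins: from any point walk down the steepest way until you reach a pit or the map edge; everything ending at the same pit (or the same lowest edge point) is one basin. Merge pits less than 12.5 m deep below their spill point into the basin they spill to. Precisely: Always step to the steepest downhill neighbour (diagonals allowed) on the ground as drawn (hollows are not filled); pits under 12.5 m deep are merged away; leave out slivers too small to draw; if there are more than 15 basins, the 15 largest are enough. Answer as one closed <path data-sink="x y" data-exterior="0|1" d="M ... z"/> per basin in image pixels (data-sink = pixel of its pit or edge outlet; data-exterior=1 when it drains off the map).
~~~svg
<path data-sink="349 527" data-exterior="1" d="M527 16l-170 0-29 35-33 33-57 48-79 57-143 93 1 246 511-1z"/><path data-sink="27 17" data-exterior="1" d="M355 16l-338 0-1 265 57-34 86-58 79-57 57-48 33-33z"/>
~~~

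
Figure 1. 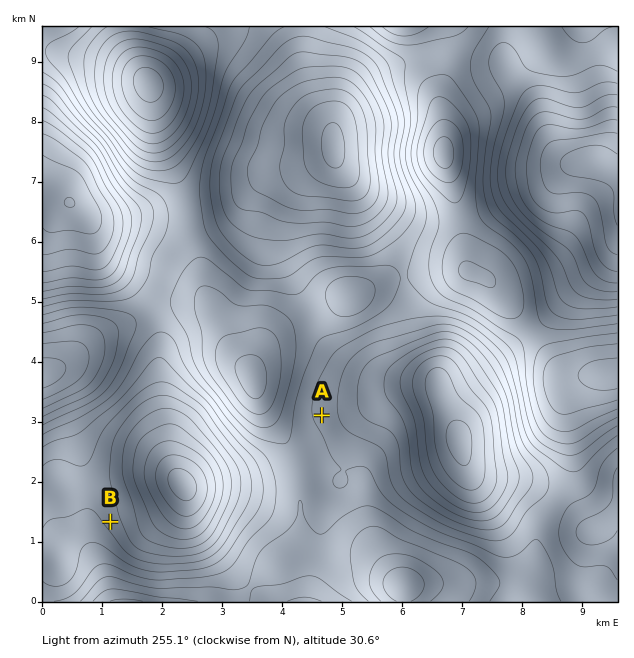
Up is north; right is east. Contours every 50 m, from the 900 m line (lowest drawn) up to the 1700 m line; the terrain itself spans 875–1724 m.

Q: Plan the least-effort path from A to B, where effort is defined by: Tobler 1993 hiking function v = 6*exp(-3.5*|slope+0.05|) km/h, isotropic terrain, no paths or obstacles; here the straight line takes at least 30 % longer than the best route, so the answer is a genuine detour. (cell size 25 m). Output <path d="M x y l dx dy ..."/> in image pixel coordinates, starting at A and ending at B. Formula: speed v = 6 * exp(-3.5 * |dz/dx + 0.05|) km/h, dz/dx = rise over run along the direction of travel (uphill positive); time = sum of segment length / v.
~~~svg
<path d="M322 415l-21 42-11 11-19 39-14 13-6 3-30 30-18 9-48 0-21-10-10-11-6-12-8-7"/>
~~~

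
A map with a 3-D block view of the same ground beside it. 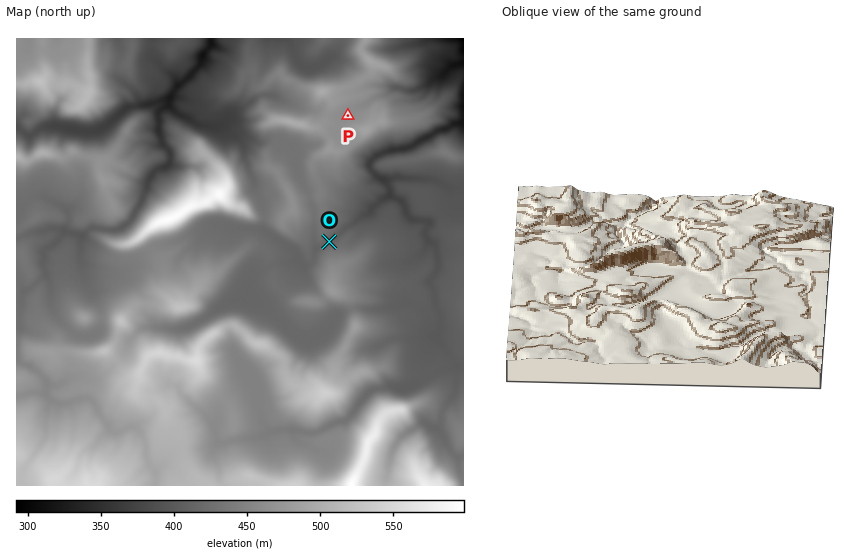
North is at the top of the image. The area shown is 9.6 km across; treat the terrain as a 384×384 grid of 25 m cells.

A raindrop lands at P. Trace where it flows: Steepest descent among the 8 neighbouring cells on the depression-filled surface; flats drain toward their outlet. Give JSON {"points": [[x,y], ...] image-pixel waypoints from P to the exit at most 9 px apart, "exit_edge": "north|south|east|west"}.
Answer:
{"points": [[348, 116], [356, 107], [365, 104], [375, 98], [384, 95], [393, 88], [403, 89], [412, 90], [421, 86], [431, 81], [440, 77], [449, 68], [459, 64], [463, 63]], "exit_edge": "east"}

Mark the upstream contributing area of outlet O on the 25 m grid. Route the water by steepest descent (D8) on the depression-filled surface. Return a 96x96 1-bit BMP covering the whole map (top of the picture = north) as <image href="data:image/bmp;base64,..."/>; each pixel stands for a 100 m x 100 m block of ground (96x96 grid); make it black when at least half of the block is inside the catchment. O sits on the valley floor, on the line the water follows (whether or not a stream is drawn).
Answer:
<image width="96" height="96" href="data:image/bmp;base64,Qk2+BAAAAAAAAD4AAAAoAAAAYAAAAGAAAAABAAEAAAAAAIAEAAATCwAAEwsAAAIAAAAAAAAA////AAAAAAAAAAAAAAAAAAAAAAAAAAAAAAAAAAAAAAAAAAAAAAAAAAAAAAAAAAAAAAAAAAAAAAAAAAAAAAAAAAAAAAAAAAAAAAAAAAAAAAAAAAAAAAAAAAAAAAAAAAAAAAAAAAAAAAAAAAAAAAAAAAAAAAAAAAAAAAAAAAAAAAAAAAAAAAAAAAAAAAAAAAAAAAAAAAAAAAAAAAAAAAAAAAAAAAAAAAAAAAAAAAAAAAAAAAAAAAAAAAAAAAAAAAAAAAAAAAAAAAAAAAAAAAAAAAAAAAAAAAAAAAAAAAAAAAAAAAAAAAAAAAAAAAAAAAAAAAAAAYAAAAAAAAAAAAAAA8AAAAAAAAAAAAAAD+AAAAAAAAAAAAAAH+AAAAAAAAAAAAAAP/AAAAAAAADgAAAAP/AAAAAAAAHgAAAAf/gAAAAAAAPwAAAAf/gAAAAAAAfwHgAAf/gAAAAAAA///gAB//wAAAAAAA///gAD//wAAAAAAAf//wAP//4AAAAAAAf//4A///4AAAAAAAP//8B///8AAAAAAAP///D///8AAAAAAAP///////+AAAAAAAH///////+AAAAAAAH///////8AAAAAAAD///////8AAAAAAAB///////8AAAAAAAAAf/////8AAAAAAAAA//////4AAAAAAAAA//////AAAAAAAAAA//////AAAAAAAAAA//////AAAAAAAAAA//////AAAAAAAAAA//////AAAAAAAAAB//////AAAAAAAAAB//////AAAAAAAAAB//////AAAAAAAAAD//////AAAAAAAAAH//////AAAAAAAAAH//////AAAAAAAAAP/////+AAAAAAAAAf/////8AAAAAAAAAP/////8AAAAAAAAAH/////8AAAAAAAAAB/////8AAAAAAAAAAf////8AAAAAAAAAAH//AP8AAAAAAAAAAB/+AH8AAAAAAAAAAAfwAH4AAAAAAAAAAADgAD4AAAAAAAAAAAAAAAAAAAAAAAAAAAAAAAAAAAAAAAAAAAAAAAAAAAAAAAAAAAAAAAAAAAAAAAAAAAAAAAAAAAAAAAAAAAAAAAAAAAAAAAAAAAAAAAAAAAAAAAAAAAAAAAAAAAAAAAAAAAAAAAAAAAAAAAAAAAAAAAAAAAAAAAAAAAAAAAAAAAAAAAAAAAAAAAAAAAAAAAAAAAAAAAAAAAAAAAAAAAAAAAAAAAAAAAAAAAAAAAAAAAAAAAAAAAAAAAAAAAAAAAAAAAAAAAAAAAAAAAAAAAAAAAAAAAAAAAAAAAAAAAAAAAAAAAAAAAAAAAAAAAAAAAAAAAAAAAAAAAAAAAAAAAAAAAAAAAAAAAAAAAAAAAAAAAAAAAAAAAAAAAAAAAAAAAAAAAAAAAAAAAAAAAAAAAAAAAAAAAAAAAAAAAAAAAAAAAAAAAAAAAAAAAAAAAAAAAAAAAAAAAAAAAAAAAAAAAAAAAAAAAAAAAAAAAAAAAAAAAAAAAAAAAAAAAAAAAAAAAAAAAAAAAAAAAAAAAAAAAAAAAAAAAAA="/>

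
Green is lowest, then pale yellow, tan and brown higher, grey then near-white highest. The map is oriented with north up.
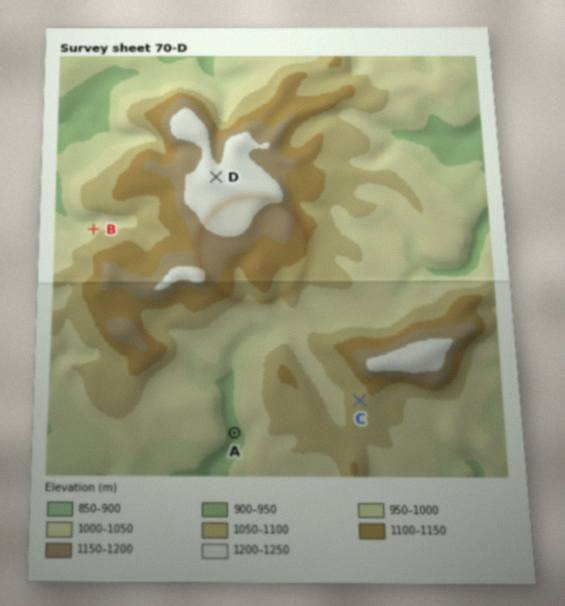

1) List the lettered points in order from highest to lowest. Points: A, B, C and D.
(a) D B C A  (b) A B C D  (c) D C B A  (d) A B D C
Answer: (c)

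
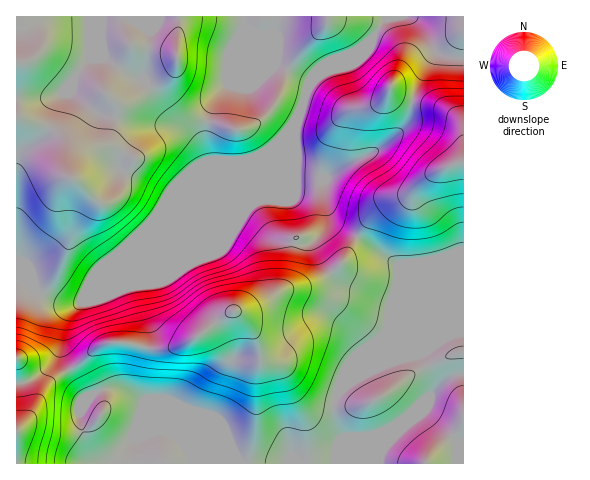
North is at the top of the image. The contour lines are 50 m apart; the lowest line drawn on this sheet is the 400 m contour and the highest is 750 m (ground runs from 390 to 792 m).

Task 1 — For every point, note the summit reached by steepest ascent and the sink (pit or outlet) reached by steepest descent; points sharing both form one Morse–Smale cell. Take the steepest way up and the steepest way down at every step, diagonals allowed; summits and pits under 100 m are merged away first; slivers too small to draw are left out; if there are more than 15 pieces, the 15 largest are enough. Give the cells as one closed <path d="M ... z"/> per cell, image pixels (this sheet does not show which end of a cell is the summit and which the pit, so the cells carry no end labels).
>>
<path d="M274 143l-35 29-109 110-48 20-14 11-5 16 0 27 22 40 24-8 18 2 21 13 61 25 28 26 6 10 114 0-10-12-9-22-4-13 0-17 12-13 12-8 15-16 14-34 2-27-49-20-21-27-4-10 0-6-9 6-23-4-7-3-28-28z"/><path d="M244 16l-228 1 1 263 10 2 22 16 19 6 13-1 49-21 125-124-16 3-29-1-4-17 0-14 6-23 15-22 17-39z"/><path d="M409 16l-23 0-15 23-28 25-25 14-12 14-10 37 1 49 25 1 2 2-1 13 9 27 66 44 0 16-9 25-2 23-18 41 79-34 16-3 0-273-26-7-15-25-5-6z"/><path d="M385 16l-140 0-1 29-17 39-15 22-6 23 0 14 4 17 29 1 20-6 17-13-28 68 28 28 7 3 23 4 12-9-3 9 11 21 14 16 48 19 2 4 8-24 0-16-66-44-9-27 1-13-4-3-23 0-1-35 1-21 9-30 5-8 12-11 20-9 28-25 15-20z"/><path d="M21 280l-5 0 1 184 225-1-5-9-28-26-61-25-21-13-18-2-24 8-22-40 1-33 4-10 12-9-12 0-19-6z"/><path d="M463 333l-15 3-73 30-29 21-10 10-2 20 4 13 9 22 11 12 106-1z"/><path d="M463 16l-54 1 9 5 5 6 15 25 25 6z"/>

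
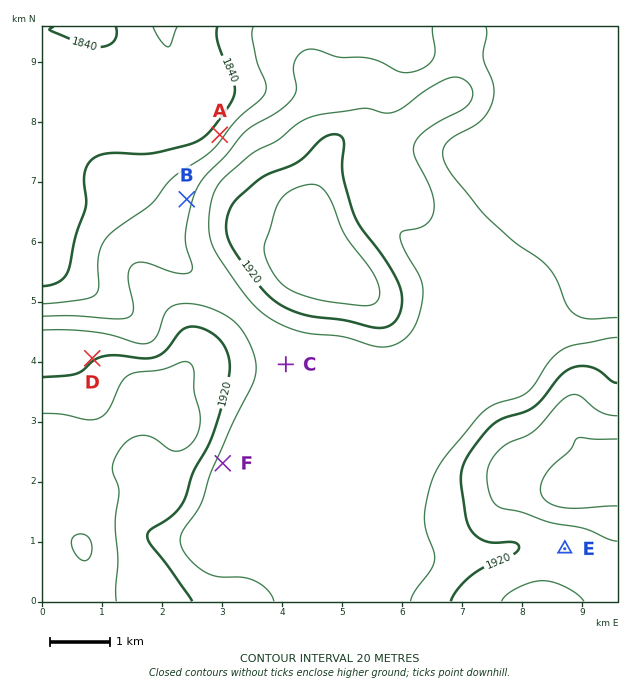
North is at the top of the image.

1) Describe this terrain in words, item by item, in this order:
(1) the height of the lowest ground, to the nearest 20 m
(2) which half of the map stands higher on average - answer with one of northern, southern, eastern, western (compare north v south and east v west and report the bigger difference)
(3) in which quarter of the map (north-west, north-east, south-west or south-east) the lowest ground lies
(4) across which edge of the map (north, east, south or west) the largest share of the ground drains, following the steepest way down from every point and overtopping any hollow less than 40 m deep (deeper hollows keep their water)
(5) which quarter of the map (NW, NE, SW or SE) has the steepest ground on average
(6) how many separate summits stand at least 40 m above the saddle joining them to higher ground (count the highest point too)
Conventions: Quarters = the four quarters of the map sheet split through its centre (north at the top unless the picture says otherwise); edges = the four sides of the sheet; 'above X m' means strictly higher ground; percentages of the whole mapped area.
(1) The lowest ground is at about 1820 m.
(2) The southern half stands higher on average than the northern half.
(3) The lowest ground is in the north-west quarter.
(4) The largest share of the runoff leaves by the eastern edge.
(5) The steepest ground, on average, is in the north-west quarter.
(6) There are 3 summits with 40 m or more of prominence.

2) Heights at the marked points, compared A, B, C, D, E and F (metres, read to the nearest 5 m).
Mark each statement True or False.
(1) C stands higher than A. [True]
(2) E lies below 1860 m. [False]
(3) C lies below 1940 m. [True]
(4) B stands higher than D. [False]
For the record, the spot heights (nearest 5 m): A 1855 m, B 1875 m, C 1885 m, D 1920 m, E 1925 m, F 1890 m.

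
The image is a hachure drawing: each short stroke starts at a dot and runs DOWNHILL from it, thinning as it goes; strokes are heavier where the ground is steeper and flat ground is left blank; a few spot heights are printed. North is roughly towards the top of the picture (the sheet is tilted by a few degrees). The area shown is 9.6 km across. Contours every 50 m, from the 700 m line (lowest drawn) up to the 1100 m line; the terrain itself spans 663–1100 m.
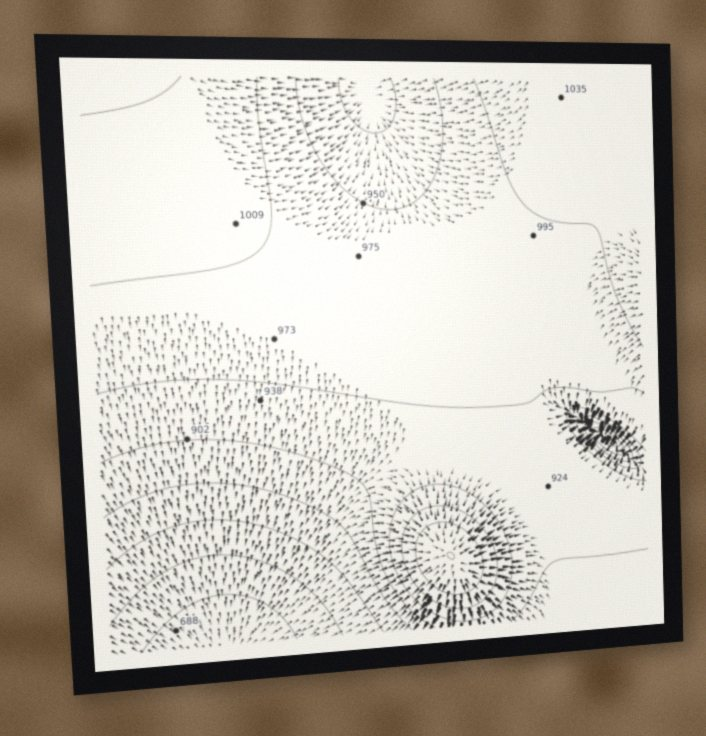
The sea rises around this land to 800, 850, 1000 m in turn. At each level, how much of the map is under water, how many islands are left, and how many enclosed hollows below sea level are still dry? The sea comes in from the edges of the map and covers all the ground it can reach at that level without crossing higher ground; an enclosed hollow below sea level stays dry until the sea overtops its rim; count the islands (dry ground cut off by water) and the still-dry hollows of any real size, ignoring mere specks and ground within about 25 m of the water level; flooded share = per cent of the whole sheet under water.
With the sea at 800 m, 8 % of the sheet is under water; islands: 0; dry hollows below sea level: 1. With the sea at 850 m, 12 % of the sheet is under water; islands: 0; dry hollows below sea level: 1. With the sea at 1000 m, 79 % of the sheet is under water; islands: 1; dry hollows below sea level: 0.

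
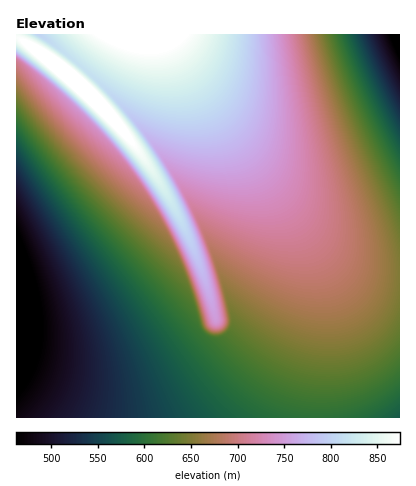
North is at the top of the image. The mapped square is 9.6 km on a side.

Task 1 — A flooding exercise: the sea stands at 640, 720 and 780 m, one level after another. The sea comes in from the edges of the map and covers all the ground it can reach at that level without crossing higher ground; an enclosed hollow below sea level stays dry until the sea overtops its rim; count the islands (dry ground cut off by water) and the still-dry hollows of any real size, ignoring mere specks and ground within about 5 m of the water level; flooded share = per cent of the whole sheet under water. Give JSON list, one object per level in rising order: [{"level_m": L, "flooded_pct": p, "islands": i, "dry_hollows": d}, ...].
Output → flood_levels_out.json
[{"level_m": 640, "flooded_pct": 42, "islands": 0, "dry_hollows": 0}, {"level_m": 720, "flooded_pct": 71, "islands": 0, "dry_hollows": 0}, {"level_m": 780, "flooded_pct": 84, "islands": 0, "dry_hollows": 0}]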